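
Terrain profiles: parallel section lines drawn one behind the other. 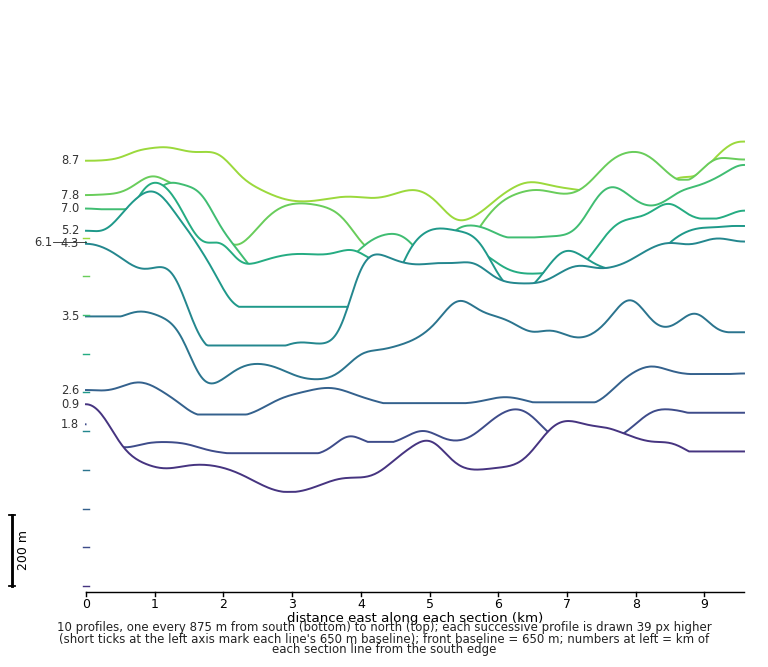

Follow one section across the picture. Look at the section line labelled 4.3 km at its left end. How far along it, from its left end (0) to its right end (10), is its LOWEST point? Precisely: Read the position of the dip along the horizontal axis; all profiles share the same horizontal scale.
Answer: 3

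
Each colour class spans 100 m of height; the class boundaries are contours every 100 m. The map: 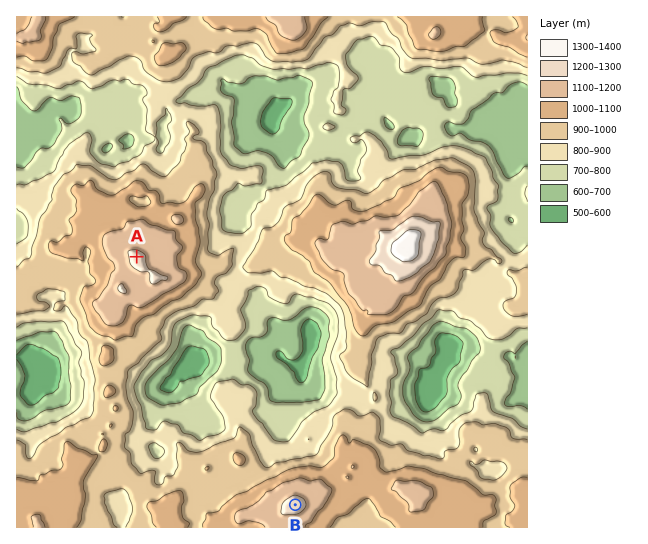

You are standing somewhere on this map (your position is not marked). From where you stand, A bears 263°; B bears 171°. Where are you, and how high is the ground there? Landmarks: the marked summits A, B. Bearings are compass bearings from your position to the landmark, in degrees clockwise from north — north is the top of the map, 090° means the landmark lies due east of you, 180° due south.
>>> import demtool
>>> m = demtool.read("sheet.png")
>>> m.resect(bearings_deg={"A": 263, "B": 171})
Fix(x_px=254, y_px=242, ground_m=890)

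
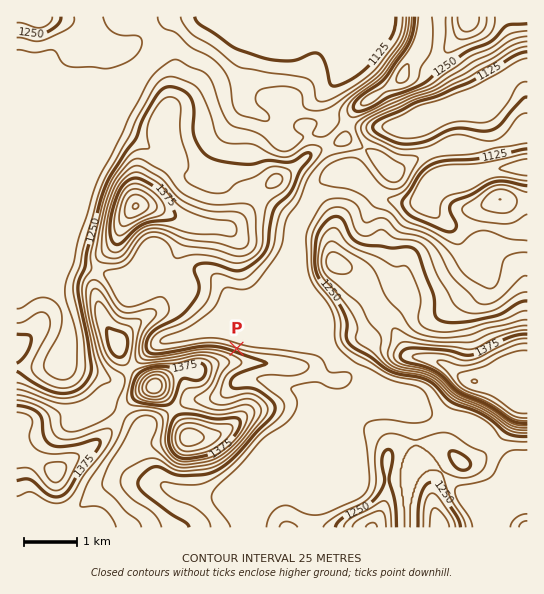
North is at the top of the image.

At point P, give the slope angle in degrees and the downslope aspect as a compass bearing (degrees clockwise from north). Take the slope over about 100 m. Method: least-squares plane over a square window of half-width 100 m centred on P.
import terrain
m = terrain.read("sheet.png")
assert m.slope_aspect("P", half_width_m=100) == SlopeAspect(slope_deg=17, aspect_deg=18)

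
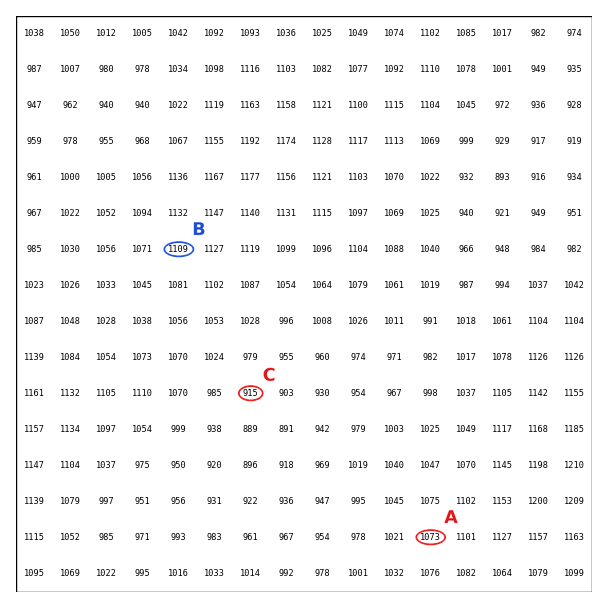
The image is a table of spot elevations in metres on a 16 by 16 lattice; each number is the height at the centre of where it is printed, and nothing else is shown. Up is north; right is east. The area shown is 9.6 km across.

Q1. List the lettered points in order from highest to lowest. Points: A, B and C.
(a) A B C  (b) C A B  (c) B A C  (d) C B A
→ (c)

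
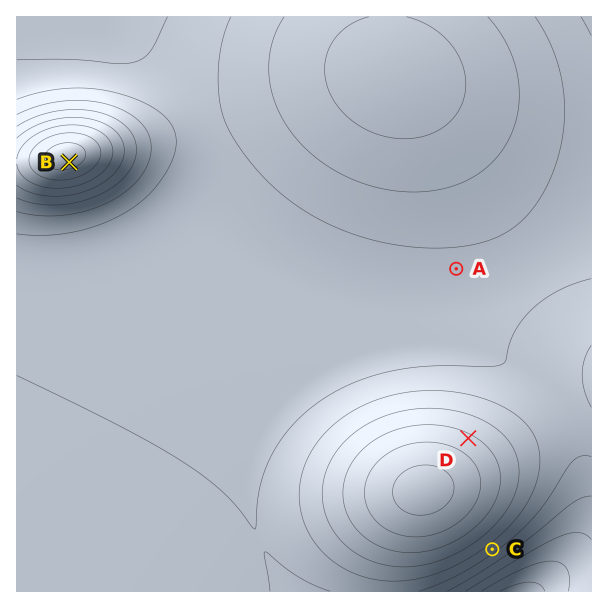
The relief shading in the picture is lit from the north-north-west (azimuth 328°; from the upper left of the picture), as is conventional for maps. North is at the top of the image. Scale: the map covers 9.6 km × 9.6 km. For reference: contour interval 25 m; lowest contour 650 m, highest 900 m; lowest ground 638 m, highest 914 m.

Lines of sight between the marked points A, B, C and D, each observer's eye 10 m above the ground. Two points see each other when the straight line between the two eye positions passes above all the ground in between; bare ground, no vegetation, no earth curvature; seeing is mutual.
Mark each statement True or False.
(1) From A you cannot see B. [False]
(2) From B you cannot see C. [True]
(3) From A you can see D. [True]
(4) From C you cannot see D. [True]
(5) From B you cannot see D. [False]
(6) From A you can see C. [False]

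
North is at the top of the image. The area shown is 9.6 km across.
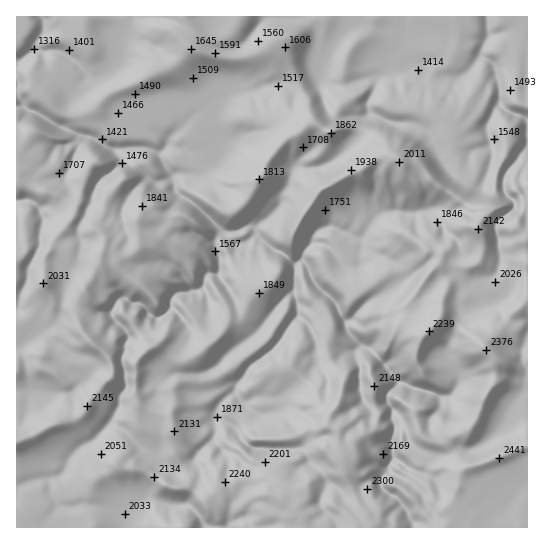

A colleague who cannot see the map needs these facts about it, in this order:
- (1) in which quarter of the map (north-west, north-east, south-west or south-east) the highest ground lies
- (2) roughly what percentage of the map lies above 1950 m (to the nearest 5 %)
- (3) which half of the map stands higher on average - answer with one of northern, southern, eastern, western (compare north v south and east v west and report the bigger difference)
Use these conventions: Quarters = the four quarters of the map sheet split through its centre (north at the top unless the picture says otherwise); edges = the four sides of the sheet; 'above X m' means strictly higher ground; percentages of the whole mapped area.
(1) The highest point lies in the south-east quarter of the map.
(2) Roughly 40 % of the ground is higher than 1950 m.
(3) Taken as a whole, the southern half is higher than the northern.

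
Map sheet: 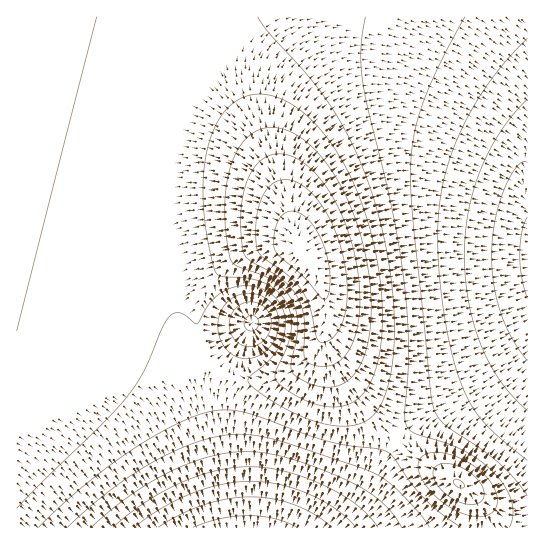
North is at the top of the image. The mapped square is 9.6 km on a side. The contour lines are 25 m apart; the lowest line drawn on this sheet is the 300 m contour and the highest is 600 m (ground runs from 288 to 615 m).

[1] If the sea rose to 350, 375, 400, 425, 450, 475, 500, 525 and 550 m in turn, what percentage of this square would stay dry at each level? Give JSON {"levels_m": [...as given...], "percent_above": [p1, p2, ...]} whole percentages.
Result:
{"levels_m": [350, 375, 400, 425, 450, 475, 500, 525, 550], "percent_above": [95, 90, 83, 74, 63, 50, 19, 9, 6]}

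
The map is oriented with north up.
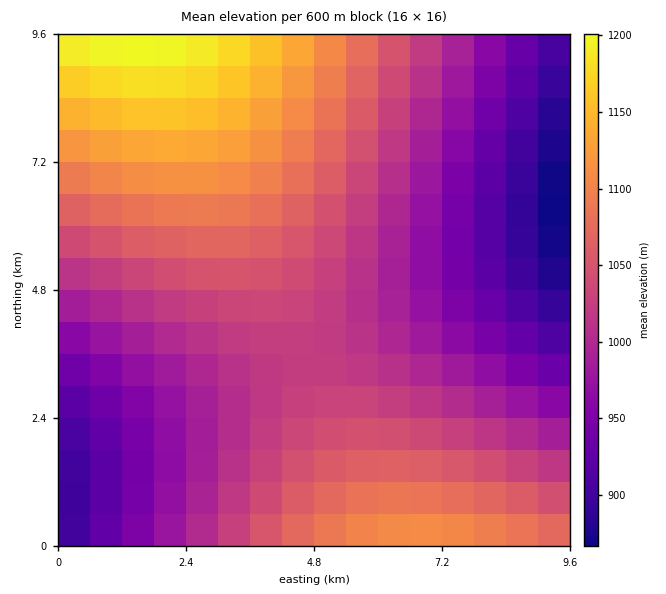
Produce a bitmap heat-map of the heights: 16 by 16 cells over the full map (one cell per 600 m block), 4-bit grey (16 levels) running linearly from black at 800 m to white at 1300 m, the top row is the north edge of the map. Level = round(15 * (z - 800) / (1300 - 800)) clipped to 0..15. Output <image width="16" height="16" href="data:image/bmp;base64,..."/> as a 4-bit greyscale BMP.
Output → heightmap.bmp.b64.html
<image width="16" height="16" href="data:image/bmp;base64,Qk32AAAAAAAAAHYAAAAoAAAAEAAAABAAAAABAAQAAAAAAIAAAAATCwAAEwsAABAAAAAAAAAAAAAAABEREQAiIiIAMzMzAERERABVVVUAZmZmAHd3dwCIiIgAmZmZAKqqqgC7u7sAzMzMAN3d3QDu7u4A////ADRVZ4iZmZmYNEVneIiZiIc0RWZ3iIiHdjRFZnd3d3ZmRFVmd3d2ZlVFVmZ3d2ZVVFVmZ3d2ZVRDZmd3d3ZlVDNnd3h3dmVEMneIiIh2ZUQyiJmZiHdlRDKZmZmYh2VUMqqqqpmHdlQyq7u6qZh2VDO7u7uqmHZVQ8zMy7qYd2VD"/>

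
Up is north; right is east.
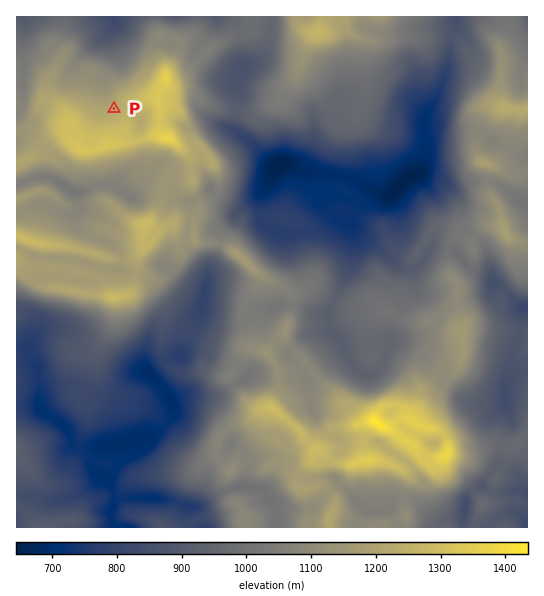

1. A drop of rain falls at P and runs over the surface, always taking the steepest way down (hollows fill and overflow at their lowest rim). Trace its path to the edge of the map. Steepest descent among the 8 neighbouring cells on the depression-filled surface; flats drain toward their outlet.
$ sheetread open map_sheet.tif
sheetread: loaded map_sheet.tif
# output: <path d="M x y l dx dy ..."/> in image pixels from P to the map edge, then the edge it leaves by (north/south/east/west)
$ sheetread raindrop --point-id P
<path d="M114 109l-5-6 0-2-2-2 0-14-1-2 0-9 8-8 0-49"/>
exit: north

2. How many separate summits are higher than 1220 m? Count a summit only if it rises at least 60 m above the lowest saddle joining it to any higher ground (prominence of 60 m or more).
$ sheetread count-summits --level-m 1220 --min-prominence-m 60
8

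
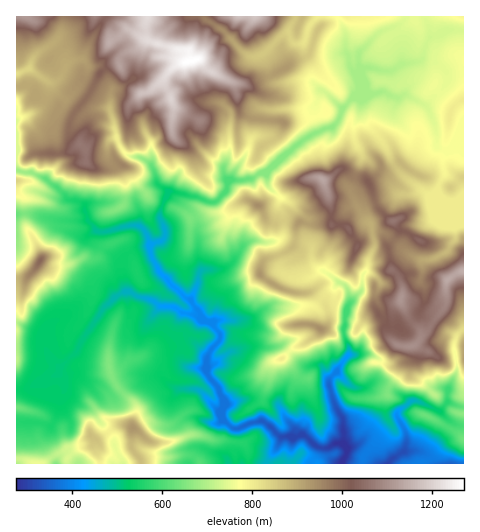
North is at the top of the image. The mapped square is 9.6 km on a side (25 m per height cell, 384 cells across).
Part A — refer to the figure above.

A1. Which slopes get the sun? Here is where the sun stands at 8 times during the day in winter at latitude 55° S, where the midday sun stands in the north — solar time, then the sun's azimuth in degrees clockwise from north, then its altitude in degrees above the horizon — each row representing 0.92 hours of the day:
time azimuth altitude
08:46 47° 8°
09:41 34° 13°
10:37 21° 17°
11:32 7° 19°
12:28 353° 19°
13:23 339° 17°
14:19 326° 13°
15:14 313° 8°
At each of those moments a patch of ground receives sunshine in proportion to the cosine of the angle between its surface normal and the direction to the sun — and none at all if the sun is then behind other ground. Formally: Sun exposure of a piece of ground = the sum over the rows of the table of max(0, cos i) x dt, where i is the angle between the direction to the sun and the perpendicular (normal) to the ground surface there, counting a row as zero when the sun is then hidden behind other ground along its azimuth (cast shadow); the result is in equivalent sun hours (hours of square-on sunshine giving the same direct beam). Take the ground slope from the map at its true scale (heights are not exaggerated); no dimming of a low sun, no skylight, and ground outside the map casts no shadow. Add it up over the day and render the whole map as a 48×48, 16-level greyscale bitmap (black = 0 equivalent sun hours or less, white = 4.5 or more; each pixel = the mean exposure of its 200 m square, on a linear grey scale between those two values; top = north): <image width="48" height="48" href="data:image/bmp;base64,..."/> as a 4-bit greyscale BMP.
<image width="48" height="48" href="data:image/bmp;base64,Qk32BAAAAAAAAHYAAAAoAAAAMAAAADAAAAABAAQAAAAAAIAEAAATCwAAEwsAABAAAAAAAAAAAAAAABEREQAiIiIAMzMzAERERABVVVUAZmZmAHd3dwCIiIgAmZmZAKqqqgC7u7sAzMzMAN3d3QDu7u4A////AHvIJSEjMyd0MyaHRERJiDRzFmQhWHZBAN3MpjI0VFUQEjQyJEVGu5lmZHUyATMiAIibzqRXNDJ7pRAlaZVWZ6MAEyQzEBABM4iIiam6Iknszs3/6aySAAEhIjIyEAAASFVVmHzGm8yJmLpGUAAAMAIyIRABEAAVQhN5h67P//q6qmR2ekEDIBFFIAAAACMyJdyoZ4fKh62oiZlyRpYzEiNTAAAAAAAAEIdmZmqGR9yXebklISIxEyJCBnZTEAABAkVWZndkWXd3YyOCMjIhAiIxMxASAAAAASRVZmZUZ2ZmZ5pkd3UhATQQEBAAAAAAATRWVmZmdkRWZTNJh5lhAAAAAlMSIAAAIWZVVXZneHZmVEMjV3m8kgAAABRBAAAnc2VFVVZniImHZmMWU1Z1ZSAAAAAyJUWpU0REVUVndniHZlUzdURUEBIAIQAlq6Y1RFM0RVR3ZmeHd3u1Z2VSIhFmRFJXdVhSEgIzRFRYdmWJirczVENJ7//qQ3I2Q3hiEzMSNFVHmHZpgzMxEhASI1d3QYZmM1d1IyEQE0VTeqlBFmMzQyAAAABHUFuWdWeFU0IQAjRVJDEklBVUNDAAJ5dGcAV8qamGUVIQEjRVUzV5QjRWUkEZyomWIBODSXdWMMcRMiNEVVeEFFNmiGZ4VEVjISI0WYm91sxTVkI0ZmhyRDIRF5pzRDMSRBFJqqet7pvsl6qHVWdFZCIQEorKY1QxNzFFhjAEqmbf7ZqHU0VHZUMyETmYp1RBI3M3YxJVfVe7uFRmd2USRUNFIQAAJTIRAplWQp//y4yWQyEAASEjJENUIgIjNSM0SJZSFomneHUREQAAAAARElQ0QSBGZ4RGiWMo2EVmZgAAEAAAERABNVWLghNWh2UyVlRbzshmZiVSAAAAAAAhIRABq57YQRMjVkRXirhmRSEAAAAAAAExAAAUOf21EAA2hUN3RWQ1VGIAAAAAAAAAAAFmIhOXy4VoMliFZyNXliAAAQA1QTMQAAIzEBAVvf//hc6mc4unekEAAmaIa3IAAAJhETMhSa3t7qlqeamXiHiIhTVWgwABABQCAiYwA4mb26fKiod3ZleZiIhUYgIDFGETE0V0EDm6uWiWmHZmVll3Z6iVIzICRiAjIyAjEQFZqYqJqHd2Vpt3d4p0JCASUxNEEhESRlMQWJmZl3d1VTN3eFeHNBACU1qlEUeaynZkWImHd3hmZUJHeJRDRyACOJZBADIQAkVoRZmYiIdXhSZndodDSGMTdTEAAiBGh2Z0JGaIVlVXiGaId2hDI76TZQAAAkeJiGYzdmYzVWdmd6p0V2dyETaoIAACnvqEETNGh2aIh2d2ZhRFZnZlNSE2YhBZq7yYdDJXdlVUV4d2ZkN2VUVBZRFEV3d6dkNFaHRmdlVFVEZmZjIlVURjFlIUeZuokwATaJZVRDZlZWVndyACRVJoYzWL3/3IMAABVEZERENmVVVndwACNFQplXZoeczGABAAJEZTQ0M1ZVVVZhNSEiQmq2VFiaphARIkNFSpU0RDNWZUMg=="/>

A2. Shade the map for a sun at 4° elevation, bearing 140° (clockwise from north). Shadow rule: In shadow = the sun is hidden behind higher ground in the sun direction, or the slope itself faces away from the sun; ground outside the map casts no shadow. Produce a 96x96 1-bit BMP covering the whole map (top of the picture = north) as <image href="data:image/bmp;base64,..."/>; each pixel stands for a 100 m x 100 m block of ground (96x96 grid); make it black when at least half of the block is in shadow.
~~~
<image width="96" height="96" href="data:image/bmp;base64,Qk2+BAAAAAAAAD4AAAAoAAAAYAAAAGAAAAABAAEAAAAAAIAEAAATCwAAEwsAAAIAAAAAAAAA////AAAAAAA8QIHAAgADAAPA+AD/YAGAAwADsIPA/wD/8AEARwAD+fvgfwD//wMABAAD///gPAD//weAAAAD/5/wGBj//gcH4B/D/g/wCA///28P///z/AeAAAf//3+f////+wfAEAf///+f////AweAEA7////////8AwcAEBz///////8AAwYAMPj/////+H+AAAQAf////////P/gAAQAP////////P/wQAwAPxz//////v/wQA/8Ph7//////z+AYB//AD7/////+HzAYB//AA7/////wHggAD//AA7////8DPfgAD+eMAb////4D//wBz8EAAP///AAH//4B3/BgAN///AAAf/8Ah/z4AN///EAAf//gA//8AP///PgAf//wAf+AAf///PwAP//4Af8AAf///P4AP//+AP/OId///P4AH///gP//Ac///H8AD///wM//gc///g4A///AAe//gc///gcP///wOf//4A///gOP////+f//4Af//wP/////+f/58Af//wH/////+f/B+Af//6H9////8f/A+ACfH//z////8f/w8AAAD/8H////g//w+CAAB/AX///wA//5/DAAAOA///+Px//5/DAAAAAr//4/5//7/DAAAACR//j////z/DgAAAAZ//3////z/zwAAAAD//z8f//H//wAAADD//5gP7/v//4GAAAD//4AP//P//8HAAGB//+Af9/P///z8AP9z//wf//f///78AP+D//4/++f/////gP+f//8///f/////4f+f//9/9/////+//Z+f//905/v///4f/z+f/w8CB+P///gc+D+//wcff+P/7+AQAD+//4f/9/3/z8AcAD///A/+9///jwAfgDn/hh/8df//CAM/4B//4x/4Af/+AAM/4B///5/8A//8A8AJAB/////wA//4AwAAAD/7///4B//xAAAAAD/z//gYBn+BgGAAACfD//8ADn8Dz5AAAAcD///+Dz4D/xgAACOD////D+A7/AwAAGGD////z8B/+AfAPmAD/v///8z//APhvmAH/v///93/zwDB+GAD7/////3Hz/8B4GAB5/////uHD/+B4GAAZ/////iGD//RoPgAZ////3CHD//YcPgAZ/////iDD//scPgAZ/////wHD//w8fgAZ/////4HD//w8fgAY/////8HD//48fg4I/////+Pj/+t8fg8J////4+Pj/+B8fg8Z////4/vj//B+PA8B////8/fz//h/HgAYwD/v/+P///z/hgAAAD/H/8P///z/4QAAHg8HwDn///7/8AAADA4B4Bz7//7/+AAPAAQAQg5z/////AAfiAAA/4Zj/////gA//gAA//4D///3/wCf/wAAwf4A9//3/+Df/4AAAH4Ae/////xD/4ABgAYAP/+///xAf9gBwAYAD/+fA/5gHvgA4ALgA//HH/9wDjwAcALwA//g//+EAhwAOADwAf/5///GAFwAHAAwAf//n/+GAM4AAAAAAH//n/8DAG8AAAAAAH//j/4AAGfAAAAA="/>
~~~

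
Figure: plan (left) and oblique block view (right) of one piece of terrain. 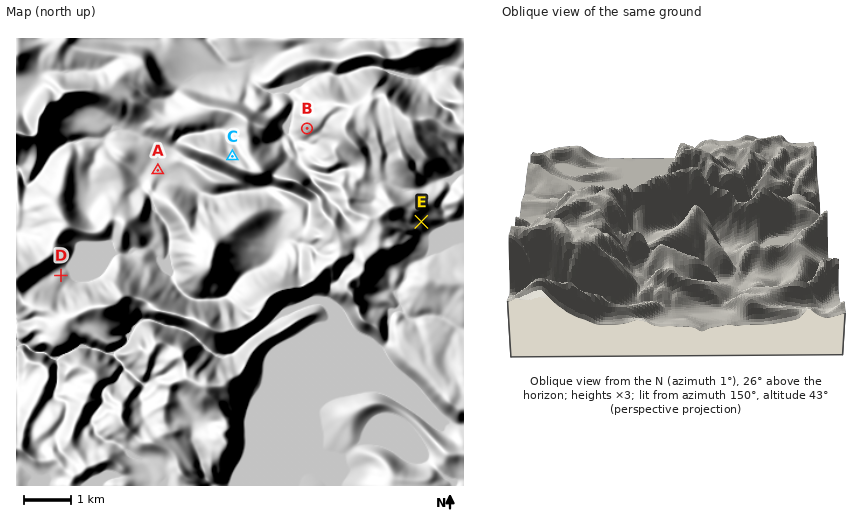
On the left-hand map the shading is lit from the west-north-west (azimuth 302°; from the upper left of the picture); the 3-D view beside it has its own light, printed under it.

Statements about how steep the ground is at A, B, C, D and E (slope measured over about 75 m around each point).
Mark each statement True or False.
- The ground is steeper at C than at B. False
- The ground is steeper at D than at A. True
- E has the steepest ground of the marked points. False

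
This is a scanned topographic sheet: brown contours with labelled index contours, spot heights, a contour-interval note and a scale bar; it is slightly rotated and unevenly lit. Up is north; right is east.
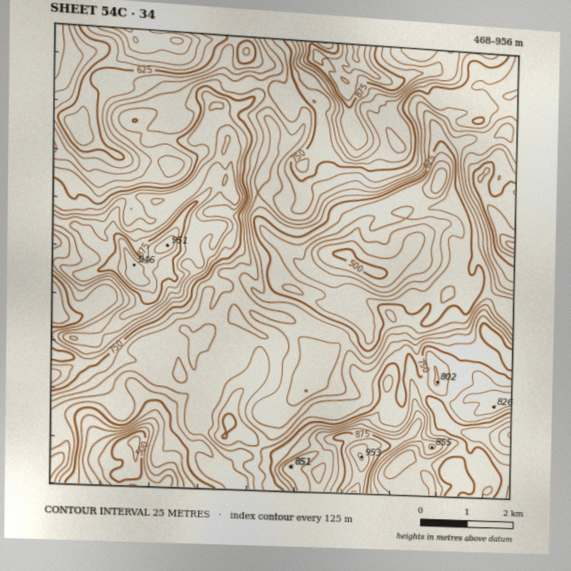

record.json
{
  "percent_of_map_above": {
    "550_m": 95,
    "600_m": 87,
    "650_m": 74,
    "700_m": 54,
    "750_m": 34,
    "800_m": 17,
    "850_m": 7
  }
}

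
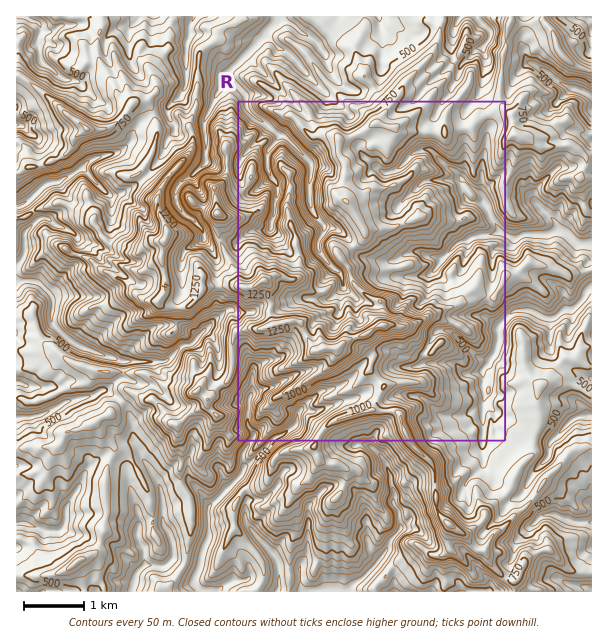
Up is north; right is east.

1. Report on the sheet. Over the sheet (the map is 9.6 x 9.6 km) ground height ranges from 280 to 1420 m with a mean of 640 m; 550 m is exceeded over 53.4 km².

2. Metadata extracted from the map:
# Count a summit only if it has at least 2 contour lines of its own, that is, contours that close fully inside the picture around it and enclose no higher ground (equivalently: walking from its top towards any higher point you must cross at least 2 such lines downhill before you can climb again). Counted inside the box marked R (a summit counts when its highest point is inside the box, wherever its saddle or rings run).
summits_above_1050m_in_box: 3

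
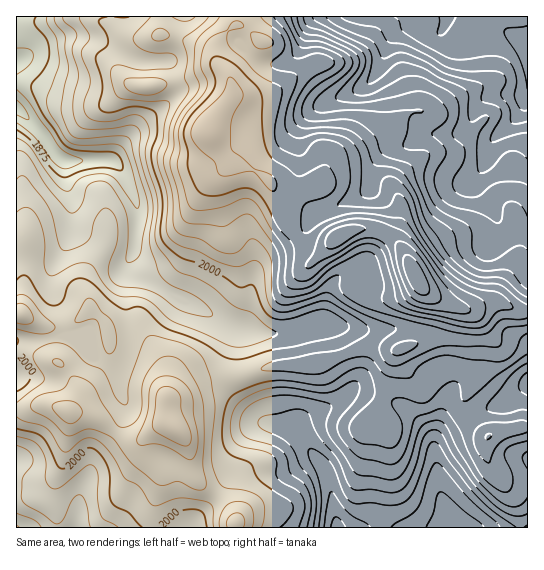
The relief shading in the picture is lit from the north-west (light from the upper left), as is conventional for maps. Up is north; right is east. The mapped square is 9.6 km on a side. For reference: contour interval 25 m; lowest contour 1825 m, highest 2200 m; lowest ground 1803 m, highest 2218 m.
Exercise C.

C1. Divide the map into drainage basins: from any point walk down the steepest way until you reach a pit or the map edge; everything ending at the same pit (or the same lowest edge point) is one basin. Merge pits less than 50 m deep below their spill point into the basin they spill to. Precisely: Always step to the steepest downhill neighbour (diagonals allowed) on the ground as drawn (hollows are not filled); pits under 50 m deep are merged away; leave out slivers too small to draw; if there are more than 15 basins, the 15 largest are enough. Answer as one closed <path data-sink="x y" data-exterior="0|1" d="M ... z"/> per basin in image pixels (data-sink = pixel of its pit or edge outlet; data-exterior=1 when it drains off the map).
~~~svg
<path data-sink="17 107" data-exterior="1" d="M237 16l-221 1 1 392 8 0 12-4 16 0 14 7 20 0 30 21 14 7 8 0 19-13 11-4-4-12 0-10 2-2 12-4 23-14 15-4 24-1 36-11 38-1 51-17 13 0 16 4 24-8 12-9 5-19 0-12-3-5-10-9-22-42-10-10-16-8-21 0-19 10-14 14-6 2-5-3-7-6-14-19-20-46-16-12-22-4-12-16-8-15 0-5 6-14 15-20 0-10-4-10-12-16 0-12 8-13 13-11z"/><path data-sink="527 42" data-exterior="1" d="M527 16l-289 0-1 7-13 11-8 13 0 12 15 22 1 14-15 20-6 14 0 5 20 31 22 4 16 12 20 46 14 19 7 6 5 3 6-2 14-14 15-8 13-3 12 1 16 8 10 10 16 34 17 16 31 12 8 0 10-5 14-3 17 8 13 3z"/><path data-sink="450 527" data-exterior="1" d="M435 297l-2 2 3 4 0 12-4 16-7 9-6 3-24 8-16-4-13 0-51 17-38 1-36 11-31 3-45 22 2 17 2 5 11 10 8 13 8 33 32 27 7 12 0 10 293-1 0-214-14-4-17-8-14 3-10 5-8 0z"/><path data-sink="17 527" data-exterior="1" d="M53 405l-16 0-21 5 1 118 218-1 0-9-7-12-32-27-8-33-8-13-9-8-8-1-21 15-11 1-18-9-22-18-24-1z"/>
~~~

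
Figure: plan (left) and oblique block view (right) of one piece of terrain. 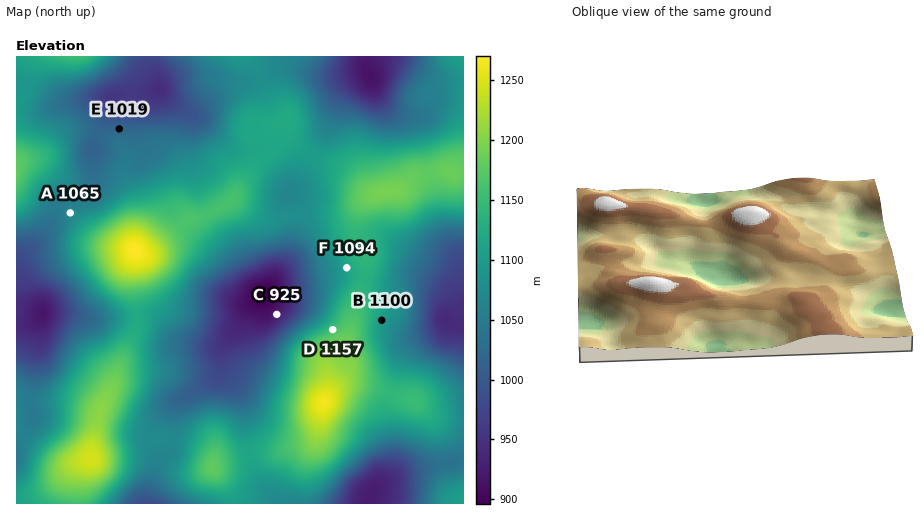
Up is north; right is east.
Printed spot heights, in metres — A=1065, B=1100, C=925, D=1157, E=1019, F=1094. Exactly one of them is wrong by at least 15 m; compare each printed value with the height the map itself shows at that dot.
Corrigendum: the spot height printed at F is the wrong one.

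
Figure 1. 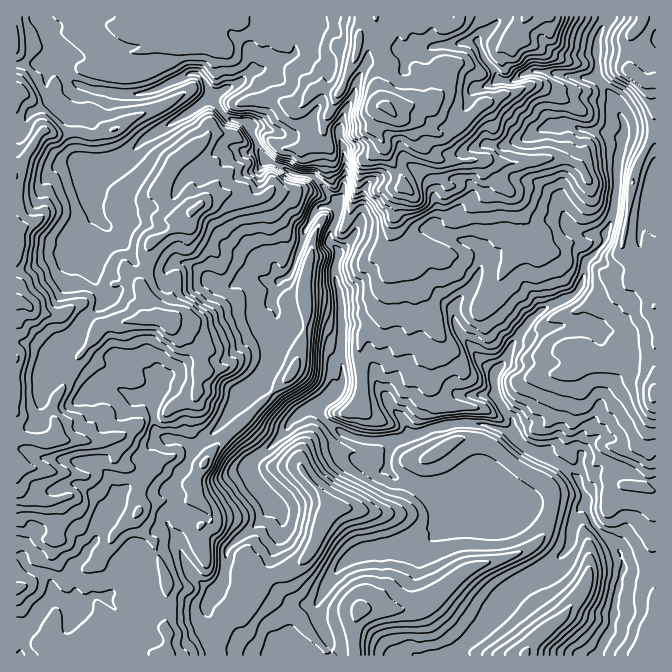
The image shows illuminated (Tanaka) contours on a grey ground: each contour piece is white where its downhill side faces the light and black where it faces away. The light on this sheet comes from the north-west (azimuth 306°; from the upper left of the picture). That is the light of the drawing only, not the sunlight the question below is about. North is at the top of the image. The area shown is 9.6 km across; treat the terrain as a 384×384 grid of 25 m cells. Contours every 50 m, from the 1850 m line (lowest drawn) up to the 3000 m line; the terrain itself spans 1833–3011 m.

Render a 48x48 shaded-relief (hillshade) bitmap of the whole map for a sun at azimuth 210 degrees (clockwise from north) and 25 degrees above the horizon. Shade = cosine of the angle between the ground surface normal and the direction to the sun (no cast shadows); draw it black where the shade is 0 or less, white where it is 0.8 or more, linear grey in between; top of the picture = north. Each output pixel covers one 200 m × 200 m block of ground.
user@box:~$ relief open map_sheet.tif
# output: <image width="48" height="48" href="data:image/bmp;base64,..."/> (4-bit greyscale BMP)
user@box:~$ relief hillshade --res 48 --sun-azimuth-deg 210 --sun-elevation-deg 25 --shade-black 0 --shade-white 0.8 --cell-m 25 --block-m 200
<image width="48" height="48" href="data:image/bmp;base64,Qk32BAAAAAAAAHYAAAAoAAAAMAAAADAAAAABAAQAAAAAAIAEAAATCwAAEwsAABAAAAAAAAAAAAAAABEREQAiIiIAMzMzAERERABVVVUAZmZmAHd3dwCIiIgAmZmZAKqqqgC7u7sAzMzMAN3d3QDu7u4A////AKl2Z4mHdkJXeIiZiKdYq8yphURHmqqHeKh3d4d3hjJoiImZiah6zduodlVYmZiIiaiHd3d4hjR4mImYabmszcqYh3ZViYd4iZl3iHiIhkZ4mZmHeJiJmZmYiIdlV3Z4mYiJmYiJl2eImYiYhmZVVWeIiIh2VnVomVaampiJl0eomHiph1QzNEV4mqmHZmRXmWi6qZiJlEuml2aJh1MiNEVWiaqod2M3qqvKmImZhIxVZURoh3dlVWVDNHiZh2Ipusu5iYmqdrpXdDRXmJq6mHdlREV4d2Fru7upiZmpaLmHZTV4mazLqYiHd3dmZkbMu8y6mIiYaalzMzeamaqXZmeIiIiHZlvLusuYdomGaJkwAVnMpkIAEleIiIiIdXuqqpiIaImXeIcQA5zugQAAJYmIiIiYU4upmYmGZ4uoiYdSR7zaIAAkerqYiIlzBLuYq2d3ibuHd4dlepiEADVnmpmZiYQRa7u83Xmqu7mHVXdXmpUxE0Z4hlZ4hzBry8zMy4iId3d3aqp3moYhE4zcqIZVQzjt3MurvHZjNFVWncuXiHdjOf/ZfNuqqo3czMvMzlVUNVVFmruGZ4iZiqpjnt3cpY/cu7q83kVmZmZ3h5lmd4q7qGlX3bl3VM7Mu6q8zEZ3iImYiZl3qYrJd6p7y6maZqqrqpq7qVaHmYiIm8qIh3iGJbubuqmnJ5iZmZmpmDaIiYmqvdllNWh0FburqqqTXMiIiIiJmViJiavM7rhTI2h0JaurqqlUzKmId2eJqoqqmJq964YxJXeFRJu6qqg665qHeIiaq6l2d1aJlUEBRneXQ5u6qpZrupmpd5qru2MiVFd3MgACVmeYMpu7qpeamZmqmHqruiASNHmWMyA2Zmd3Ib27qpmqiZm8ynqqqTEkVomFZTWJd3iXI87KqZqpmZm7qZmqmEI2aIdohoqoiImlNKuqmZmHiZmqlpiadzRXeHZ5mrqHiaqUM8iamHZmipmYZYiKdyZ4h2eHirl4mrt2N9mbuGaJu6qWVYmJd0V3domYiaiavMp5OIzO2qu7u7uGabqoh0JEV4mamHeZu7qHR5//7rrLvMuHi9qYl0MjV4iZl2VXd2dTSd/+63rKvMhnrNh5pjQ0V3d4iHVVQgABnv/9tWu73JeKzcRJpTVVeId3eIdlMAKv/v/+ls27unirzHFJhjd4q7qHZnh1Qp/+2t7tnNupdURWZjFJemiZvMuoZFZ2Q92pp77rvbqYdmQyIyJZjIZUiJmJlzNRB9vLmd7r26mZqod1ZnZprJQDZlRomYUBr/3Lq+vMqIh3mYmZvKVq3XM2VUREV4c6zLqJutqnRXdmVnibyVR9/iJWaJmYhmWch3d4mKt0NFZlVFRWQyTP/QNmq7q7qHrtuIeHaIx2Vmd3dXdWZmjvt1Z4qZmZq87sqZmHepuIZ2ZEOdu8uWm6ZWZ5maqpqry5eaqImpqXd3ZTW7q6hUiph0WKmZmZmZmHipmImKmYiaqomomZdGmYh0aZmZmJmJmIqZiImKiYiavKqXmqdWhnmQ=="/>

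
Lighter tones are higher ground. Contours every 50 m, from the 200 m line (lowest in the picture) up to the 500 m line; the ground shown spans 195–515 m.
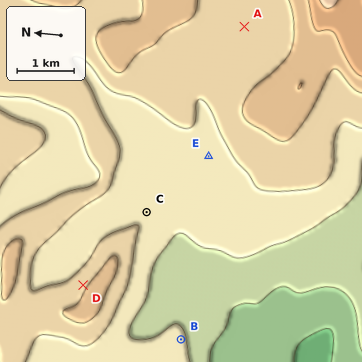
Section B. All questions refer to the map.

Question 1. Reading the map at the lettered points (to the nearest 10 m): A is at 370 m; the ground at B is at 300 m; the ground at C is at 340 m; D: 390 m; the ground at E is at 320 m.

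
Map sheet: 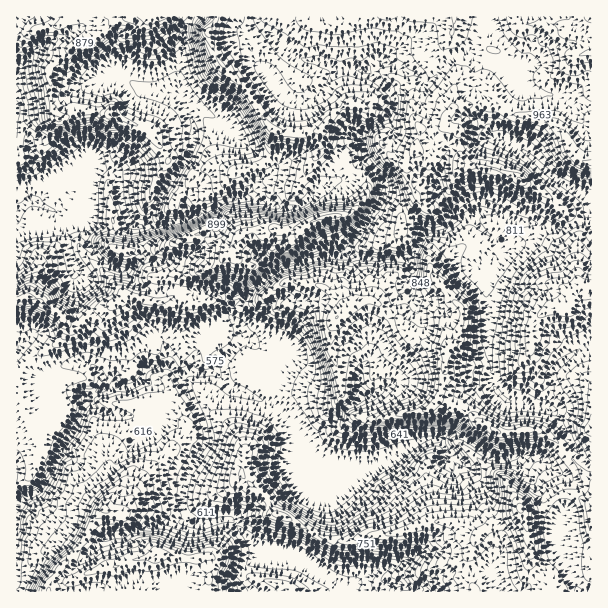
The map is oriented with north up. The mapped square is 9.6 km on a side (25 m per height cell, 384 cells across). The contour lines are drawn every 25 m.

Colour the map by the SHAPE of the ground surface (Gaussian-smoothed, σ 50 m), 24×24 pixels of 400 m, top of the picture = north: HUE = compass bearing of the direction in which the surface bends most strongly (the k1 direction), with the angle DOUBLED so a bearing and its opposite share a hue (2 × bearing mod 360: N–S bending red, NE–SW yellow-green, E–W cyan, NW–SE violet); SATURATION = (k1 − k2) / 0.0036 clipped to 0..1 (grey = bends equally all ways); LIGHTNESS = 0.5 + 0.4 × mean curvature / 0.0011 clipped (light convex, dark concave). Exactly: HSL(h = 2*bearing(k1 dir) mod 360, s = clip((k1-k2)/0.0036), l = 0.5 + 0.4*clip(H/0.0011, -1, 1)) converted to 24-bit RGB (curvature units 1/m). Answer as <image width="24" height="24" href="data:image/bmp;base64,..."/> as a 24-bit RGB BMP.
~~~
<image width="24" height="24" href="data:image/bmp;base64,Qk32BgAAAAAAADYAAAAoAAAAGAAAABgAAAABABgAAAAAAMAGAAATCwAAEwsAAAAAAAAAAAAAGFh37be3lUnFk1uqbZdWi4Jaanhhe4lowdRdKyp8ZcG+u3SOkFqLfWVURnRIOKSwzR9DQr5+fahqlWl6fVqEdKNima2Bi1GQcTmsHqZV7FpQP7GftpTRvKbWp7/imZDf79znLUF8b2ZNa1VDVCAgwp9cZmo9QVYjFUMRuqBIqIR2ZYZiVkpxw9yWSER1jY90SSyudot+vi1Fw1soQX8UM40SXlEmMjgawoYrZxpKlEQ2XObizfT+l4vo49b12M/ywqzkZKDBg62xs4S3YkF/veeaSUVqtVtzE5hlsm6dR3WC88/ivqfTcXezTFqJs1adoGdKLW9uyvzhT9jVRSIiN1M5fYVWjHJjkId3kqeuf3qicU+g3pjTk4HijFiaYMWz9t1jDFhQrLCEO4NFwoaDrXyST1V+WG6TvYm/qtrVgMmOYTZdf3t9bHxvP29Vcp+fqHp9daNnc0ttXSZn0fzPURpApmhnj65IsLR1AX2Pw4RvhZJ2QpZPsXmZq32SKWRkjW6Q3tCucWlFW1x0gHR3fG5cb3ZMLlwtPKBW1FqblyQcdqMAOzgAXE4nop5Hu2Mzeop71HaEC29osqyPkHWKT29NpnxvSz2rTY5vwdS2w3a/Z1V7ektrvGaUsHBTXW8pGykKMC0Djy4AkPPr0ND7tdH4Rqzkzlm3fJR/k4CDEILH2WdTuGSgjXqNc5x9jiuXc7GBhoJXfkxPe1x8kWKvAPImj6/v5c/84c79zMf7rez2gdqVRjombFEkYCk+lLZVmJZ5h4Z7uDVnFLwsgpgat0CgaLqUYWrCmlqJjXFaeIqOcXiORjlt9vHVFENiQGwyQUo1051tW5VRaT1XjkNPhadqS2GWfLWfsXyPg4ZZeoNUlU1iiLN4JJp9q1UpeJ05OIRam4iIfnmDa3Z5TB1O1euwRVaJknCNVVdtwdGEeqZZOTR5s3+5ycWaPHp3Z5hnSHNNwUBjZK9rnqFhX4xgZomEmmJgZIdupYGOR4J3gnJgVTNFUsN1usN7X2d3dV6BiL24bcPD2bKmHyhQcmKD0sGifVt+UXJMcmgssfnablPx153VqHyCdS5JVLJKwKFPK4A0pzaWtFk5ZIa4WMSz1KuyX1yIb7qqclaYrqhS4NyiISFgXXWYx5aSq4G3XmKo08/8csVdFBQmqTlR1Lv040rvrE5uqIYnihMnBmEAYVf/eXDcdcXAcLGiqIS6m2J6XzCCm9OBedOJZDdxUHKFtKBuqXi0qX/AmmkrpVVPWzRrT9IJMSsCrNgpsyiY0J3nz53q1fbtAEgXFjMAcZ0HoF0wpncdqYgOHAZD5fXPYjlQaYBuTnl6c6iBlWF+erVjQ6xjulh0NmXOe4D+q8j3i3/04879W7fte5HT1E2EplPY+NP3KH1RGlkMLCXs06PcDbOd2rlCqnSog2ueaIJhU3xfXJh4tXpmkW9rgXxjcnpcf4snfiAYMUEBTIIAKlcANiTxtbLfo8rwXhz49sz/48z/AEY9v4GKyCNgW9tCIWMikGo5kWZOdF5LjKNDMp5UcYtcf450dIKDZ8phSCV18L6RdBn2iG7DWJ0IISwHaTcYt9ItEzQJTk4e/8zUBBEv1OqerRuCo7FcXFhGfVZIcNyzgNfMays2Vr9QSXZFcH90lpVRWDdcsntQAMdwznSnhJC9t6PaSpygmWpduIlmZY9w11EaUwx2utd4L2qd78XbnrHn0/P4zye0RRAi2nx40z2IyphgKz8iRDMlfGtIbb10v9CIH3J9fZpmQSIuykggNW8yytFsQqJxPQxjoOTQxYeJfVmefdA9OlIsVjAiUCk2esO2fMe0uDyr9tXbj27gm6nnhuHwmMnSnXGQPj6We1pZSBtG0vnebnjP3qbhsz2SFbZAC1xqys+UoGOry8F8aTNfZ1aug6nKmdm9f05/LzJateB0TK2sR8aUmz9UeG1cgWVgeklfVCYujfCpopZMfm9fPWxLz33IsbHcJROHns5yjXCdun+ZgXa2caelenldeWZOg25dLDZs69mtS2w8XG9VeWRfgnxaW2h7ey+Cze7bcNSndFduh6WgfnalWYE+eWkwwS6RkWRCS45JqImEbZR4fnB4cGmGqGuSYYlbGn46xKo246LSL5JZd2c6pLNqNGVjWydvuO6mglN7daKYf0lKg2tRj3dvbpeGTn9fgJqPmG12X4pSkIJzhGNxf3NkUYlVunq9p3zYO1LbTJ5ky4e/dGTU27XgUprZAKnu55lxaI+BjU6CfYWaeH6fmnqpf3WYeoifbpSaaYaRqp6KX2qBom6pY2Khf62pmWyY"/>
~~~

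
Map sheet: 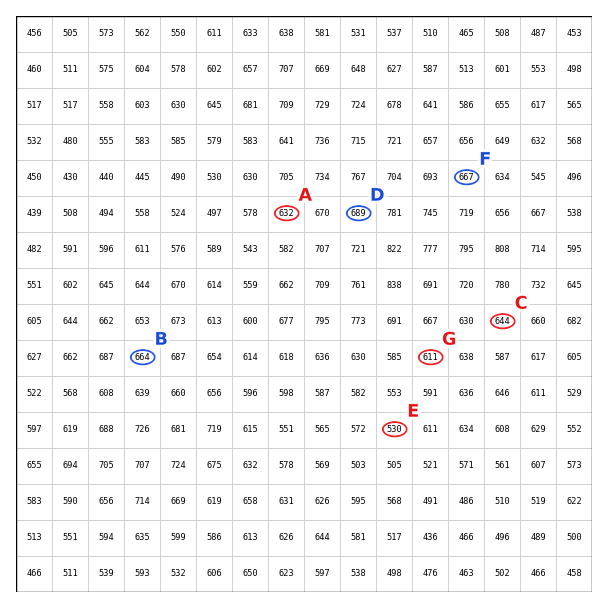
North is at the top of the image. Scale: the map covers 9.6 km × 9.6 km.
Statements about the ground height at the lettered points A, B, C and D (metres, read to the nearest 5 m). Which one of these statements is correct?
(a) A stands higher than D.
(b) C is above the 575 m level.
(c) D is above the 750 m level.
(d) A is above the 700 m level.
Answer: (b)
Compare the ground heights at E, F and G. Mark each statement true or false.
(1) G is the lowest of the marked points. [false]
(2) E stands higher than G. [false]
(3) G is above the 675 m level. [false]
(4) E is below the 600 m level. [true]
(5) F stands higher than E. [true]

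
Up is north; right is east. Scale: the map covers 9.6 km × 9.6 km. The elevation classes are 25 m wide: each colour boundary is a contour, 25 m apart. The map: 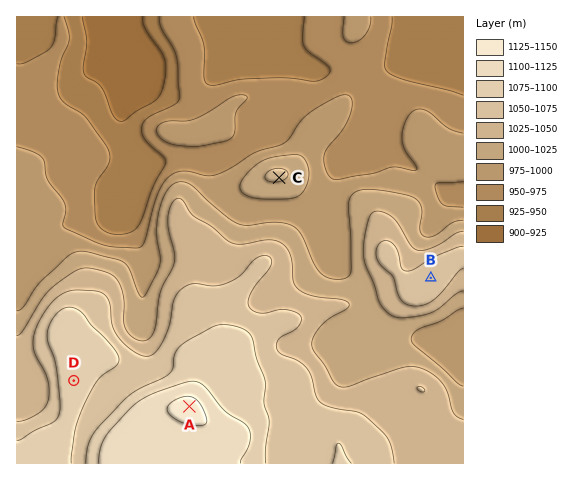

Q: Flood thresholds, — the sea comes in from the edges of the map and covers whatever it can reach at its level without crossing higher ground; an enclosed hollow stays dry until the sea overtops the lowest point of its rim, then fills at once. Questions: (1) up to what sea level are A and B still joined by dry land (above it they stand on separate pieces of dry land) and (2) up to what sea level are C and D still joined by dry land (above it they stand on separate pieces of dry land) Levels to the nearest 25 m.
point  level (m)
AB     1025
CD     1000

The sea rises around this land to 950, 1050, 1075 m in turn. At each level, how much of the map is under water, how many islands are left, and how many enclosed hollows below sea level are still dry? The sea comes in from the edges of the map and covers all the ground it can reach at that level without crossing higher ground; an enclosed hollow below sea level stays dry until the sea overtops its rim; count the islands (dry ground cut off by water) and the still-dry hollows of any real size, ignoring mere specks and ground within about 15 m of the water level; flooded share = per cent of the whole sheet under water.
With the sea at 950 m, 15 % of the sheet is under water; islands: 0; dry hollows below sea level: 0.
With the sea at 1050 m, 75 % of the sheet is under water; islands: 0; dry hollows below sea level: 0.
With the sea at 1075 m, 88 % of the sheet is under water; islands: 0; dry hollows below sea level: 0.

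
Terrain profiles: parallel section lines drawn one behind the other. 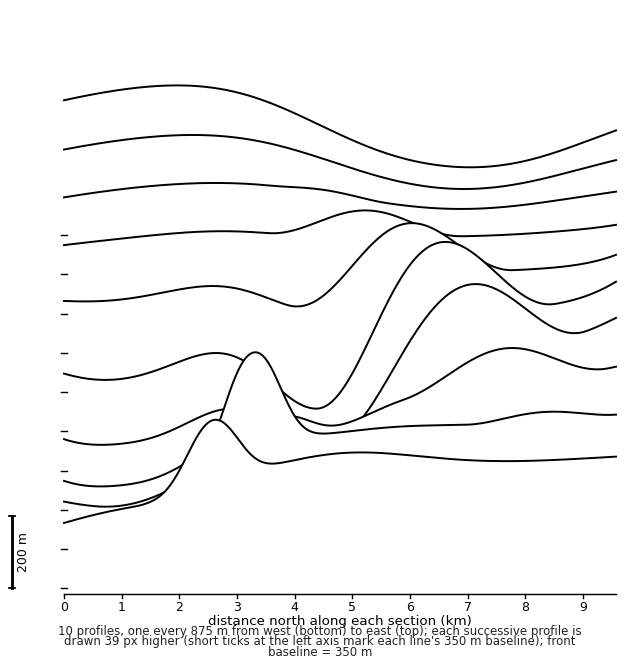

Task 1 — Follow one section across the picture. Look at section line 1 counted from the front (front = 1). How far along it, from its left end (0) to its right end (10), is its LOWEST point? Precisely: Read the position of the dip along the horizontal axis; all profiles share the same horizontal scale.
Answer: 0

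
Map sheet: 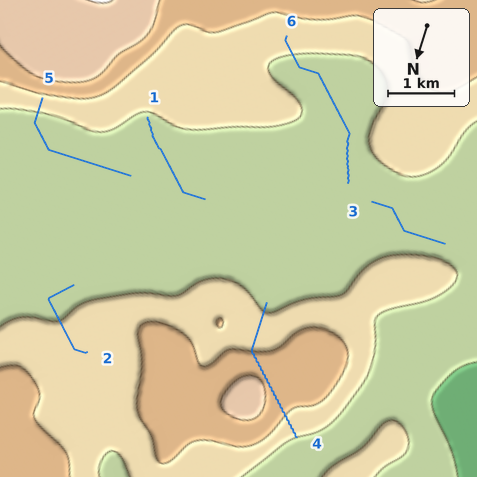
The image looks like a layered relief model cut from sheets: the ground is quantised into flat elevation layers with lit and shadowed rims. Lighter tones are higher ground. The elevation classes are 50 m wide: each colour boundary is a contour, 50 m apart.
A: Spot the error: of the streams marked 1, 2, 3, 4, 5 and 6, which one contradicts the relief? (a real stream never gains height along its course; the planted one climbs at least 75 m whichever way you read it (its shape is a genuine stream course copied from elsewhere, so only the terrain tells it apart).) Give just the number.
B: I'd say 4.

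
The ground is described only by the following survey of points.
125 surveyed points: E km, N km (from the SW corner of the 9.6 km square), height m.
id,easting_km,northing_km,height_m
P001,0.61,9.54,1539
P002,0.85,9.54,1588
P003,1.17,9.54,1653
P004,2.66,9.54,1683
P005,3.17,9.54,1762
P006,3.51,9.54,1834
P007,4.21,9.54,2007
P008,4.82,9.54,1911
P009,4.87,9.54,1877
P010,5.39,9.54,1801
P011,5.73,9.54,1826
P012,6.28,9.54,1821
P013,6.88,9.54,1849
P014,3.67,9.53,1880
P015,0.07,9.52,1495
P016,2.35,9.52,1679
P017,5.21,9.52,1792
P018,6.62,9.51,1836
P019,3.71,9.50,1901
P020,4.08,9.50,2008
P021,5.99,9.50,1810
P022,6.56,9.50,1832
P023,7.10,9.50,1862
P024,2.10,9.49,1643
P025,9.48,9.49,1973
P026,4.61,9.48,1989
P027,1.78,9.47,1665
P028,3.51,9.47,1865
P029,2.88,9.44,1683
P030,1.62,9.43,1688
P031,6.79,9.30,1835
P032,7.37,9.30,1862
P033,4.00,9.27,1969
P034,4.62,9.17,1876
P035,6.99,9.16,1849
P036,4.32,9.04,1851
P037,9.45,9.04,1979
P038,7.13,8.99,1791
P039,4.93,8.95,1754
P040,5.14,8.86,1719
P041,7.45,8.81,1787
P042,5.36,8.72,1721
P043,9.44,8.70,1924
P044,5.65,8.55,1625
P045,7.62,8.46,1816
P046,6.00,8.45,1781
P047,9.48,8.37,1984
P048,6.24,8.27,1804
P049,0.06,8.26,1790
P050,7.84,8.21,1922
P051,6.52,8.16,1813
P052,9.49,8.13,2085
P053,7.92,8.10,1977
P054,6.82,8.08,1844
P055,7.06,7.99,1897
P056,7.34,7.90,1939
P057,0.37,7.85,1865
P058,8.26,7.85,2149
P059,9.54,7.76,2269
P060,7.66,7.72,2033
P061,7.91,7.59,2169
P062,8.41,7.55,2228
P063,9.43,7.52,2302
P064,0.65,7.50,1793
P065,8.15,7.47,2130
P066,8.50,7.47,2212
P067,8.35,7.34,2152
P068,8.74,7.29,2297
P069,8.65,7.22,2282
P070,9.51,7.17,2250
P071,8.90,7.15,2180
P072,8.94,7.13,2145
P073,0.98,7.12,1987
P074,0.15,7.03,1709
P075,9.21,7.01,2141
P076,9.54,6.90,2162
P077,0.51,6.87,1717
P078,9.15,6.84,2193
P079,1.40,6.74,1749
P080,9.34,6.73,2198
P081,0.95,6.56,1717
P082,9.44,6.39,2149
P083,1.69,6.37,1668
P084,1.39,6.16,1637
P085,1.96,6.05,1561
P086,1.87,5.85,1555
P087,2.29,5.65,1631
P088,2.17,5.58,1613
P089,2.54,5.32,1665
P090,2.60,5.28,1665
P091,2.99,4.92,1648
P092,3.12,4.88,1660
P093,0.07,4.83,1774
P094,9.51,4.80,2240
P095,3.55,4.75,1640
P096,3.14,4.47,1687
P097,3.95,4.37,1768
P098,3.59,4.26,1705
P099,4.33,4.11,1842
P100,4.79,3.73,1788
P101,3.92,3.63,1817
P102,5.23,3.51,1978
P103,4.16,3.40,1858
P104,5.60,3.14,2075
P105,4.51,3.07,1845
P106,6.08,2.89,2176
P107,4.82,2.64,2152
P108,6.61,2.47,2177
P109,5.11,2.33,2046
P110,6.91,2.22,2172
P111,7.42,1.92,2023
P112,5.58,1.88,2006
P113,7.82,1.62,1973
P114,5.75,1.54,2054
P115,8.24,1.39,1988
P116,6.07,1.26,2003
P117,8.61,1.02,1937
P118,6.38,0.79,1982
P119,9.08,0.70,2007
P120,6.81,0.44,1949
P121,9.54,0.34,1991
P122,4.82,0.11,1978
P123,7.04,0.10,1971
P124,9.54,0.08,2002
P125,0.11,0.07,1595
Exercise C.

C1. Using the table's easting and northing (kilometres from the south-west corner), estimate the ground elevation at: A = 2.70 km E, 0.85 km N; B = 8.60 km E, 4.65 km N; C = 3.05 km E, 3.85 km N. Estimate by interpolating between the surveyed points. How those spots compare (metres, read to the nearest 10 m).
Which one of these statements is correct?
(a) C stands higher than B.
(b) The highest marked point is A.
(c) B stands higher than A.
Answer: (c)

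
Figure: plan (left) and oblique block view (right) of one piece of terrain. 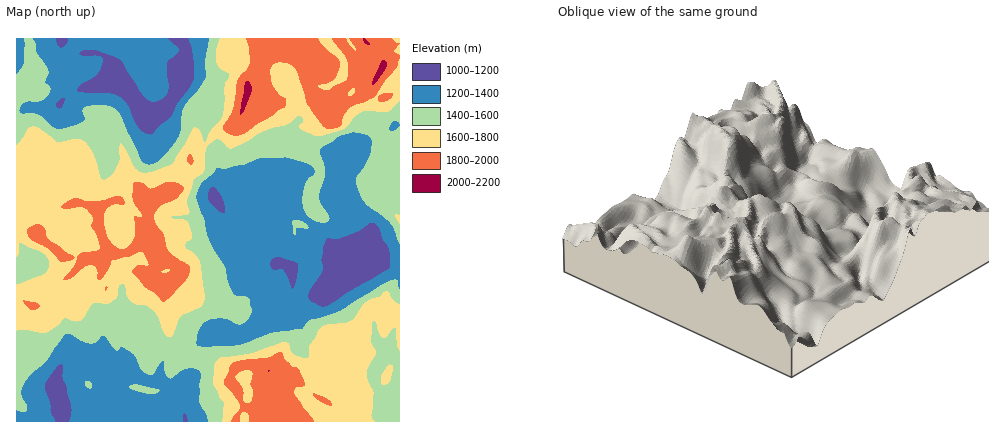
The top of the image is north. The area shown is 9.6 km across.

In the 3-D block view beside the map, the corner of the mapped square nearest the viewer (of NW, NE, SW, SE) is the SW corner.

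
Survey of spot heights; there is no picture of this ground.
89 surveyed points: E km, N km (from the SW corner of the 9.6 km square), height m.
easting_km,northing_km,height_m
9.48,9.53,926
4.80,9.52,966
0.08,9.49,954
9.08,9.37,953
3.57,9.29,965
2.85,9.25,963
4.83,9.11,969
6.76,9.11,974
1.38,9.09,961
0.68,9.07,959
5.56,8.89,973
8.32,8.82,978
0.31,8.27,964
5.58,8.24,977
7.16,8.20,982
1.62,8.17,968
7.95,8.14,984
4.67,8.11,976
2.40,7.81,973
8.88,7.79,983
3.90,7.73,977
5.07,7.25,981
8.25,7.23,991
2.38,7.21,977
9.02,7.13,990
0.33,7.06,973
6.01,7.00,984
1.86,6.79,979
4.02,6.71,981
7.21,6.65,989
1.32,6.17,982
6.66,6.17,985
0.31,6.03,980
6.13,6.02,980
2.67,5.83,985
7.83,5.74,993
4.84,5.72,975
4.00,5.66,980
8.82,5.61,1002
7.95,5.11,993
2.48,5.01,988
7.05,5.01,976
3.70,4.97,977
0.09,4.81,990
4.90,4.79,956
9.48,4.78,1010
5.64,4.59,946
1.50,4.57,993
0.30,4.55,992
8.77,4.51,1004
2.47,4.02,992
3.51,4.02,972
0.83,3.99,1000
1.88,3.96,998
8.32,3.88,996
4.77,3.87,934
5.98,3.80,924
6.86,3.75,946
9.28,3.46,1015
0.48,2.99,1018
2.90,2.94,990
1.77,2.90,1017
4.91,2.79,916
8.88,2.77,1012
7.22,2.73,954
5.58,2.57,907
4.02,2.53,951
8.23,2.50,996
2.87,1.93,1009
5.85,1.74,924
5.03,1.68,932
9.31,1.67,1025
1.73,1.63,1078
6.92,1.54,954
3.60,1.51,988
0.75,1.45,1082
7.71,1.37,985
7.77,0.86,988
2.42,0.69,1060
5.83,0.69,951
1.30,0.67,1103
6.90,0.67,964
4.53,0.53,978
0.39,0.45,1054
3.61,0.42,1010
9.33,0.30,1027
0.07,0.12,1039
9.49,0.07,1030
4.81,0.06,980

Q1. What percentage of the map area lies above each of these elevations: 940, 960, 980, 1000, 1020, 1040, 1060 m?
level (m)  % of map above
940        92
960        83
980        52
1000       21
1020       11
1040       6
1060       4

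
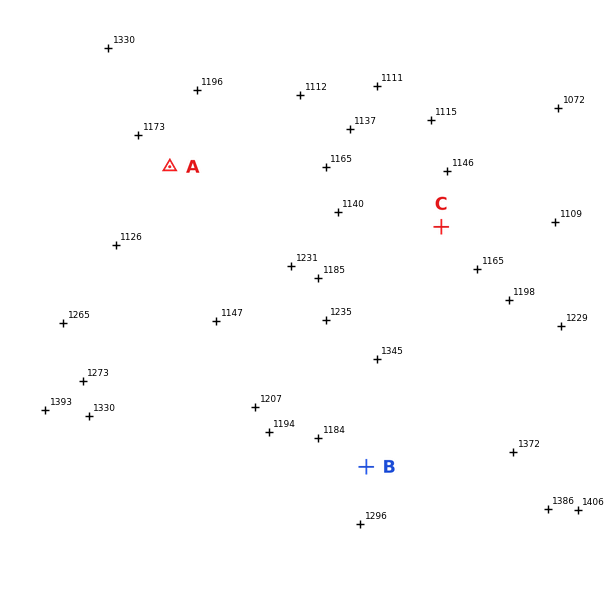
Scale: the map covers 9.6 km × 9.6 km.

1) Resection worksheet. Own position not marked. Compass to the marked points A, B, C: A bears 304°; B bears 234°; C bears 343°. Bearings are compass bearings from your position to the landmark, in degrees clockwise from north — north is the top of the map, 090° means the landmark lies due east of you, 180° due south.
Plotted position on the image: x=487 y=380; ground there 1290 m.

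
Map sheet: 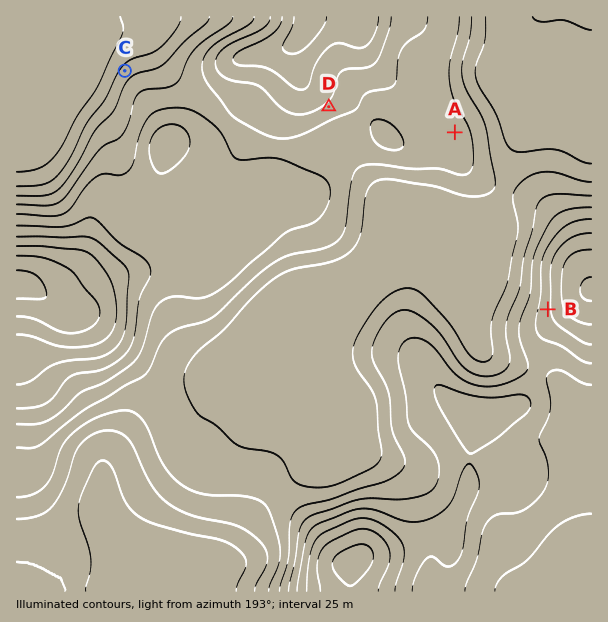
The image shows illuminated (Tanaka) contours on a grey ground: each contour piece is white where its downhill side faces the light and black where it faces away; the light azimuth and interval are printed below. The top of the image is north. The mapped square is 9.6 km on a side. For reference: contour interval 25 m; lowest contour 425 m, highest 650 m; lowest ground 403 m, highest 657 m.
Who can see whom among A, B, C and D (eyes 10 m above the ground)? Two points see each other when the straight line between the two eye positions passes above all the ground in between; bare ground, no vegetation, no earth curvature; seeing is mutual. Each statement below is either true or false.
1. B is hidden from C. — true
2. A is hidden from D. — false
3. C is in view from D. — false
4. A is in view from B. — true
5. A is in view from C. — false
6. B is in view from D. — true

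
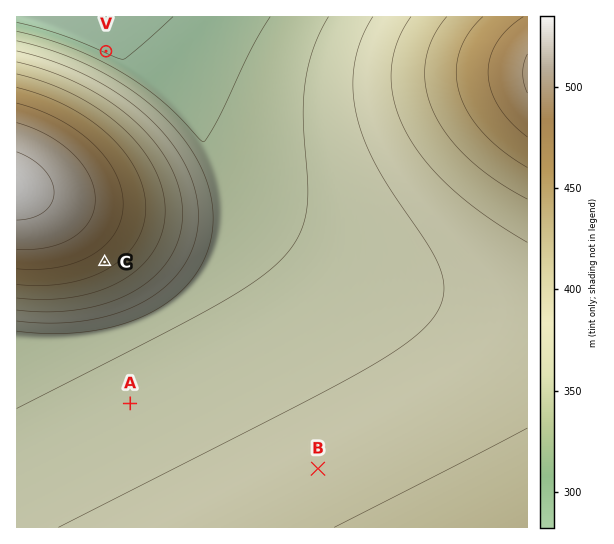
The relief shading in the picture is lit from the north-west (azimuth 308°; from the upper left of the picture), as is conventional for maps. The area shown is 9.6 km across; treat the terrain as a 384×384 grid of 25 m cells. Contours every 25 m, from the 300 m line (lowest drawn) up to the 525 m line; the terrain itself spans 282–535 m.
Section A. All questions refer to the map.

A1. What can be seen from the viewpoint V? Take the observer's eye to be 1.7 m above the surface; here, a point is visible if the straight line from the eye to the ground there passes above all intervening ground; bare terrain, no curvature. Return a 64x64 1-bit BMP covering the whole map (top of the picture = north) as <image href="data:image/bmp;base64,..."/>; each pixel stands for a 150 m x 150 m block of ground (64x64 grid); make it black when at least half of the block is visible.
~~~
<image width="64" height="64" href="data:image/bmp;base64,Qk0+AgAAAAAAAD4AAAAoAAAAQAAAAEAAAAABAAEAAAAAAAACAAATCwAAEwsAAAIAAAAAAAAA////AAAAAAAAAAAAAAAAAAAAAAAAAAAAAAAAAAAAAAAAAAAAAAAAAAAAAAAAAAAAAAAAAAAAAAAAAAAAAAAAAAAAAAAAAAAAAAAAAAAAAAAAAAAAAAAAAAAAAAAAAAAAAAAAAAAAAAAAAAAAAAAAAAAAAAAAAAAAAAAAAAAAAAAAAAAAAAAAAAAAAAAAAAAAAAAAAAAAAAAAAAAAAAAAAAAAAAAAAAAAAAAAAAAAAAAAAAAAAAAAAAAAAAAAAAAAAAAAAAAAAAAAAAAAAAAAAAAAAAAAAAAAAAAAAAAAAAAAAAAAAAAAAAAAAAAAAAAAAAAAAAAAAAAAAAAAAAAAAAAAAAAAAAAAAAAAAAAAAAAAAAAAAAAAAAAAAAAAAAAAAAAAAAAAAAAAAAAAAAAAAAAAAAAAAAAAAAAAAAAAAAAAAAAAAAAAAAAAAAAAAAAAAAAAAAAAAAAAAAAAAAAAAAAAAAA//+AAAAAAAH///gAAAAAB////wAAAAAP////4AAAAD/////wAAAAf/////wAAAD//////AAAA//////8AAAH//////wAAA///////AAAP//////8AAB///////wAAf///////ABz///////8A/f///////wH/////////Af////////8B/////////wD/////////A/////////8f/////////w=="/>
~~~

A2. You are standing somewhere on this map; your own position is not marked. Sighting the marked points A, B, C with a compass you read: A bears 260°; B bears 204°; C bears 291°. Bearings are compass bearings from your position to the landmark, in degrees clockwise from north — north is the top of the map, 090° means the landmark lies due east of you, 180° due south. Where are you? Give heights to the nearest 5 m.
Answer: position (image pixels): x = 365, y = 362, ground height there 375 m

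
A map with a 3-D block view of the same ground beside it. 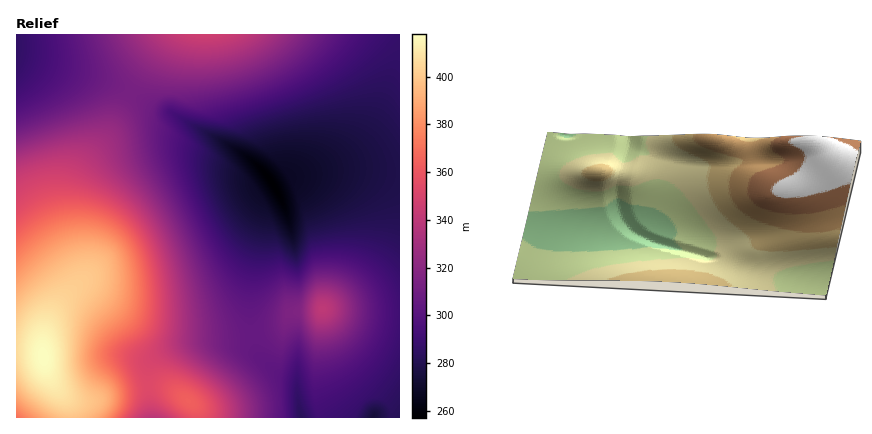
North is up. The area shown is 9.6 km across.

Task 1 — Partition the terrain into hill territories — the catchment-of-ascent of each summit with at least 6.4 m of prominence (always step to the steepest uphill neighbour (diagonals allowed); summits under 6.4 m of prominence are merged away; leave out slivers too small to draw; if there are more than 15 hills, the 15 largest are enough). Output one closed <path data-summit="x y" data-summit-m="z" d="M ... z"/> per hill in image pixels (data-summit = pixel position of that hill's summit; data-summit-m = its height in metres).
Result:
<path data-summit="44 358" data-summit-m="418" d="M16 56l0 362 134 0-2-46 4-10 10-9 22-9 16-3 48 0 8 9-6-32 2-46 13-56 16-14 0-4-13-22-16-16-80-47-20-5-20-15-22-10z"/><path data-summit="206 34" data-summit-m="347" d="M400 34l-384 0 0 22 94 27 22 10 20 15 20 5 72 41 14 12 18 20 18-10 30-5 36-1 40 4z"/><path data-summit="322 310" data-summit-m="340" d="M360 170l-24 0-32 4-12 3-18 9 7 16-15 12-9 32-7 42 0 30 5 28 4 12 15 13 23 9 1 22 4 16 98 0 0-244z"/><path data-summit="188 402" data-summit-m="364" d="M248 341l-56 1-20 6-16 9-6 7-2 8 3 46 149 0-3-38-19-6-14-11-6-7-5-12z"/>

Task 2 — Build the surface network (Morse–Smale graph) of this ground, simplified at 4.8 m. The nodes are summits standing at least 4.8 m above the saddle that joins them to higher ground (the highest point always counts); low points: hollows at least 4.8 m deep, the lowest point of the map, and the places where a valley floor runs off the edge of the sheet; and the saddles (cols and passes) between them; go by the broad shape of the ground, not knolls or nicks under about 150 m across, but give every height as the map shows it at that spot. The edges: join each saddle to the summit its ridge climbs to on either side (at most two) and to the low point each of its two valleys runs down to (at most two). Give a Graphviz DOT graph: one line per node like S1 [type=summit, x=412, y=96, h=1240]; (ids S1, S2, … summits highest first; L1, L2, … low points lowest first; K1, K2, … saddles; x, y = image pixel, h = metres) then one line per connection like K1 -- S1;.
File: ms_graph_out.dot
graph terrain {
  S1 [type=summit, x=44, y=356, h=418];
  S2 [type=summit, x=188, y=402, h=364];
  S3 [type=summit, x=206, y=34, h=347];
  S4 [type=summit, x=322, y=310, h=340];
  L1 [type=low, x=272, y=184, h=257];
  L2 [type=low, x=374, y=416, h=274];
  L3 [type=low, x=302, y=416, h=282];
  L4 [type=low, x=18, y=46, h=285];
  L5 [type=low, x=152, y=418, h=339];
  L6 [type=low, x=16, y=418, h=369];
  K1 [type=saddle, x=70, y=418, h=398];
  K2 [type=saddle, x=148, y=386, h=353];
  K3 [type=saddle, x=130, y=94, h=313];
  K4 [type=saddle, x=252, y=334, h=306];
  K5 [type=saddle, x=400, y=312, h=291];
  K1 -- S1;
  K1 -- L5;
  K1 -- L6;
  K2 -- S1;
  K2 -- S2;
  K2 -- L3;
  K2 -- L5;
  K3 -- S1;
  K3 -- S3;
  K3 -- L1;
  K3 -- L4;
  K4 -- S1;
  K4 -- S4;
  K4 -- L1;
  K4 -- L3;
  K5 -- S4;
  K5 -- L1;
  K5 -- L2;
}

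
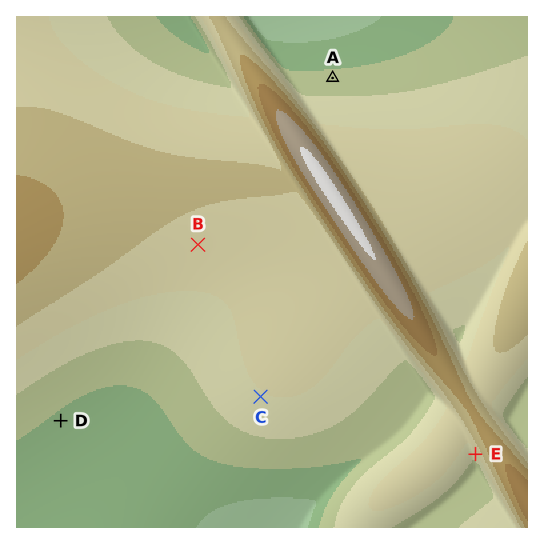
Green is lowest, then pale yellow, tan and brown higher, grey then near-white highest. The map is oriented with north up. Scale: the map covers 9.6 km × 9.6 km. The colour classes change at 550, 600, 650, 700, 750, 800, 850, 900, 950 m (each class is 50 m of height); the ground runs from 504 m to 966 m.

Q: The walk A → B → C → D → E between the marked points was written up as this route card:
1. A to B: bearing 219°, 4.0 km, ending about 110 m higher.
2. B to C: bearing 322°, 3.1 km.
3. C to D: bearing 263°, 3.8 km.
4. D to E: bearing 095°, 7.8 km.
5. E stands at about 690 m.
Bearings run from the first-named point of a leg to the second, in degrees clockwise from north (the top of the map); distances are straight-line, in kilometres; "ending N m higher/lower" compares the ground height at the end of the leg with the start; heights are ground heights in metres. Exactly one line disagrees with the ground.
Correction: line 2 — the bearing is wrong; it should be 158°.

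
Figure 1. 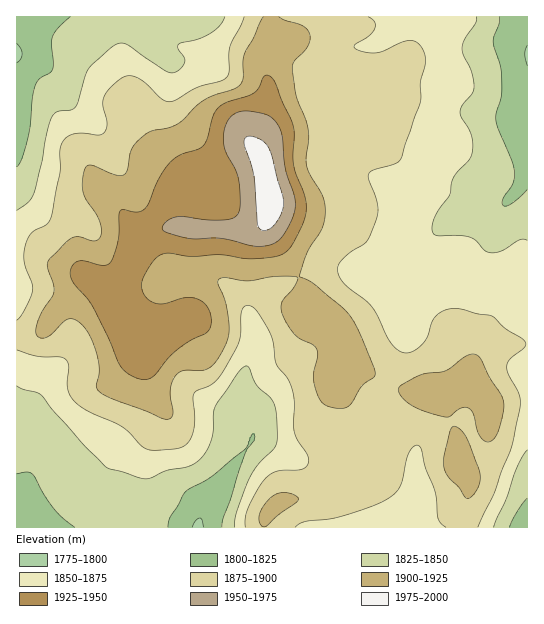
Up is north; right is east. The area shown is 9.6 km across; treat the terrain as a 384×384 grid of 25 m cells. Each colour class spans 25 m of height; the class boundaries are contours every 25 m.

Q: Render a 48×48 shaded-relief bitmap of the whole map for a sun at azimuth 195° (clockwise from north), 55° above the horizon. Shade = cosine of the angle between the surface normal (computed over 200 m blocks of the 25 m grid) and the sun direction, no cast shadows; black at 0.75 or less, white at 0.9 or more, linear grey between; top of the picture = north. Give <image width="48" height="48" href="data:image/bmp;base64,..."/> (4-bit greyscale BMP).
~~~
<image width="48" height="48" href="data:image/bmp;base64,Qk32BAAAAAAAAHYAAAAoAAAAMAAAADAAAAABAAQAAAAAAIAEAAATCwAAEwsAABAAAAAAAAAAAAAAABEREQAiIiIAMzMzAERERABVVVUAZmZmAHd3dwCIiIgAmZmZAKqqqgC7u7sAzMzMAN3d3QDu7u4A////AIiIiIiId3d3iHZ3eJmqqqqpiIiImYh4iIiIiIiHd3eIiHZmZ4maqqqpiIiImYiIiIiIiIiHd4iIiYdlVWd4iJmZiIiImIiHd4iIiIiHiIiImZhlVURVZneIiHeJmId3d4iIiIiIiZiZqZh1VERFZnd3d3eZmHd3d4iIh3eImZmqqZh2RERWd3d3Z3iJh3Z3d4iHd3iImaqqmIiGRFZ4iId2ZneId2d4d4iHeIiZmaqqiIiHZWeJiHd2Z3iHdmd3d4iIiJmZmZmZd3d3d3iZiHd3d3iIdnd3dneImZmaqZmHZmZniIiIiHd3d4mZd3d3ZneImqqqqph2VmZomYiIiId3eJqph3d3ZoiJmqqqqphlV3d4mYiIiId3iZmZiIh2VoiJmZmZmZhmeJiImZmIiHd4iIiIiIhkRYiIiHeJmZh4mqmImZmId3d3dmZVaIdTRYmZh3eJqZiJqqmIiZmId3d3ZUREVmVEZqqph3iZmZiZqpiIiJmHd3d2VEREVVVWeKu6mImZmIiZmIiIiImId3dlRVVWZVVneJmpmZmph3eJiId3iZmIiHZUVmZndlVWZneImZqpdmZ4iHZXiZmIiHVFZmd3dlVVVWZ3iaqodlVWd2VXmpiIh2RFZmd2ZlVmZmZniaqXZVRVVVRomYd3ZUNFZmZmVVZmZ3Zniql2VVVUREV5qHdmVDRVZmZmVVZmd3iImqhlVmZlVVaamHdmREVWd3ZmZmZmZ4mYiHVGd3d3d3mqqZh2VVZ3d3ZmZmZVZomHdkNHiIiImaqqqql2Znd4d3dmd2ZmZod2VDNXiImaqru7zLmHd4iHd3dmZmZmZnZVVEVnd4qru7u7zKmIiIiHd3dmZmZmZmVVZVZ3ZnmZmZmZqpiIh3d3d3dmVVVVVWVWZniIZFZ2ZmZniYh3d3d3d2d2ZVVVVVVnd4mXVFZlVWZniHdmZnd3dmZ3d3ZmVlZ3d4mGRWZmZmd4h2VEVmZmZnd3iId3ZmZ3eIhkVmZ3d3d4h1MjVWZmZ4iHd3d4dmZ3eHZEZ2Znd3eJh0IjVWZneIh3d3eIdmd3iHVFd2ZlVniZhkI0Znd4iId3d3d2ZXd3h2VWd2ZVRXipdUNGd3iJmHZnd3dlVXd3dlRWdmZVVXmYZURWd4iJiHd3d3ZlVnd3VERmZmVVVniHVEVWZ3eIh3d2ZmZVZnd2VEZ3dmVFZndlRERFZnd3d3d2ZmVWZnd2VGeIdlRFVmVDMzNFZnd3d3d3dmZmZ3d2VniHdlREREMiNENFZnd3d3d3d3d3d3dlVndmZUREMyESRVRWZ3h3dmZ3d3d3dndlZ3ZlVEREQyI1ZlVWd3d2Zmd3d3ZmZmZmd3ZlVDRVVEVndlVnd2ZVZnd3ZmZmZWZnh2ZVQ0VnZmeHZVZ4d2VVVnd3ZmZVVYiIdmZVRFZ3d3d2ZniId2ZlVWZmdmVVZpiHZmZlVWd2ZmZmZ3d3d3d3ZVZnd3Zmd4h3ZmZmVndmZmZWZmVVZ3d3ZlZniId3d4d2ZmZmZnZmZmZmZlRFZ3d3ZmZneIh3dw=="/>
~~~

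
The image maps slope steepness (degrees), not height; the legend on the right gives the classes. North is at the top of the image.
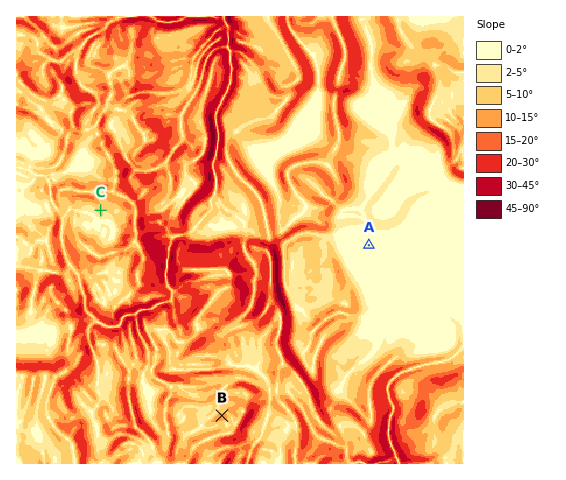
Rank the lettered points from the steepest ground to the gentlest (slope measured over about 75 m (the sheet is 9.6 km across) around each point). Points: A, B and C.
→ B C A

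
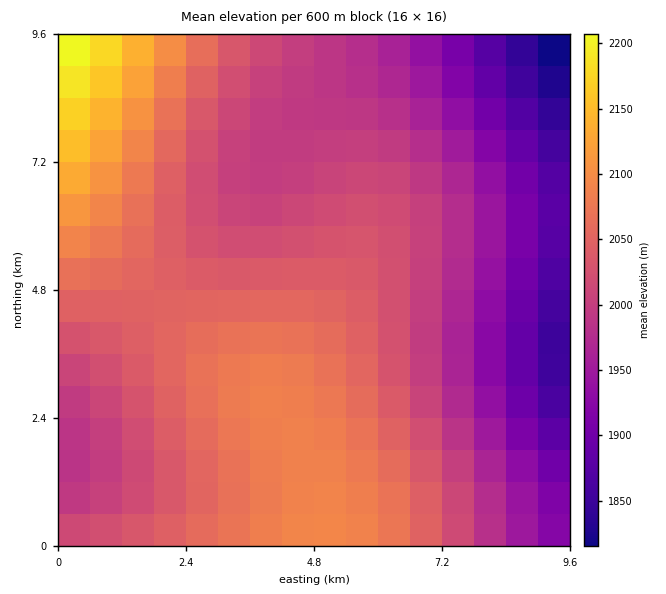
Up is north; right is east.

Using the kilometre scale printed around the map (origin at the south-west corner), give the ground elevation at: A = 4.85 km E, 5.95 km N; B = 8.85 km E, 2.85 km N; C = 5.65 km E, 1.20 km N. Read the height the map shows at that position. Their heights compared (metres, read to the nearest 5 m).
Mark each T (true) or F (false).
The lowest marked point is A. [F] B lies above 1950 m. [F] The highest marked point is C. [T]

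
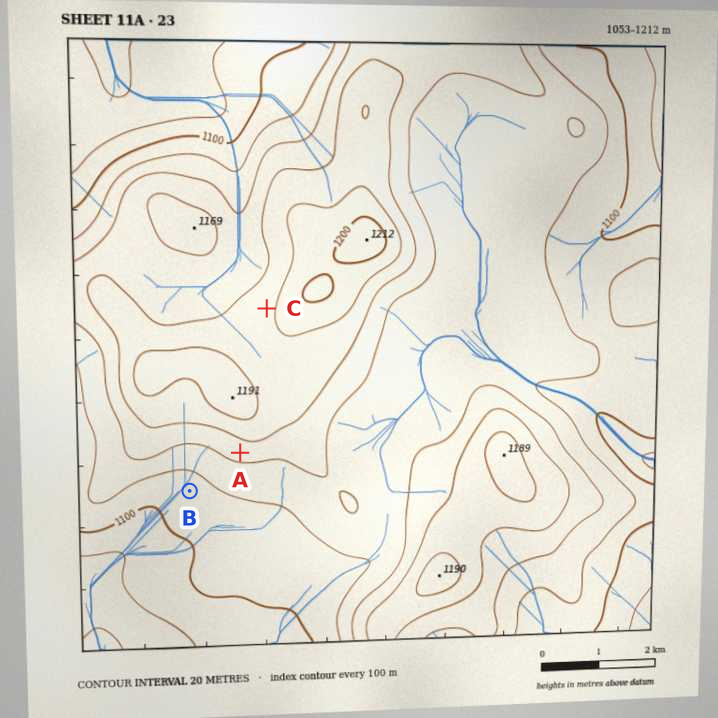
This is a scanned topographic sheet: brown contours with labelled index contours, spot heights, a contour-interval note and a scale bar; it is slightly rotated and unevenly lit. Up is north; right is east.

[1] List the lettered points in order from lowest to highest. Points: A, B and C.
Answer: B A C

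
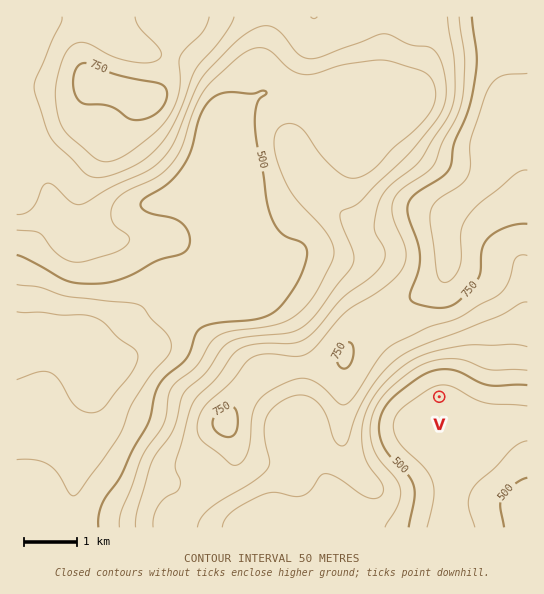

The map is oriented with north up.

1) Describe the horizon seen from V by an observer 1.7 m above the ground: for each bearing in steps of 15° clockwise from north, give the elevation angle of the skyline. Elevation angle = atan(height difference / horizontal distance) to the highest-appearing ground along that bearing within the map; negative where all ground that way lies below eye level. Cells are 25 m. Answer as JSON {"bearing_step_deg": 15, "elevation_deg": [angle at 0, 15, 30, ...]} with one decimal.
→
{"bearing_step_deg": 15, "elevation_deg": [11.0, 9.7, 8.3, 7.4, 6.2, 4.1, 1.7, 0.2, 0.6, 1.7, 1.6, 0.3, 0.1, 2.0, 4.5, 5.1, 6.0, 7.4, 9.3, 10.6, 11.0, 11.5, 11.9, 11.8]}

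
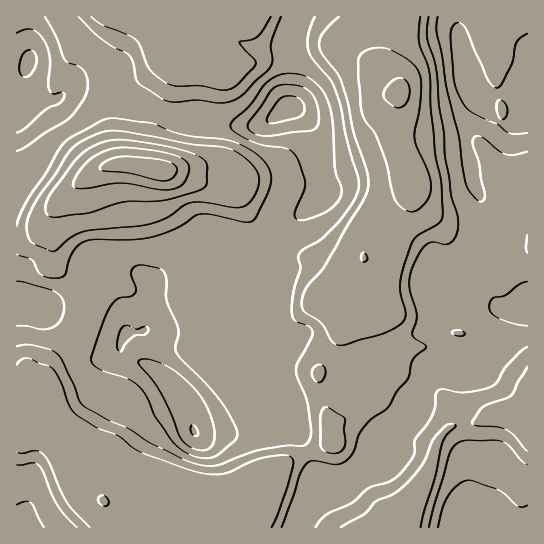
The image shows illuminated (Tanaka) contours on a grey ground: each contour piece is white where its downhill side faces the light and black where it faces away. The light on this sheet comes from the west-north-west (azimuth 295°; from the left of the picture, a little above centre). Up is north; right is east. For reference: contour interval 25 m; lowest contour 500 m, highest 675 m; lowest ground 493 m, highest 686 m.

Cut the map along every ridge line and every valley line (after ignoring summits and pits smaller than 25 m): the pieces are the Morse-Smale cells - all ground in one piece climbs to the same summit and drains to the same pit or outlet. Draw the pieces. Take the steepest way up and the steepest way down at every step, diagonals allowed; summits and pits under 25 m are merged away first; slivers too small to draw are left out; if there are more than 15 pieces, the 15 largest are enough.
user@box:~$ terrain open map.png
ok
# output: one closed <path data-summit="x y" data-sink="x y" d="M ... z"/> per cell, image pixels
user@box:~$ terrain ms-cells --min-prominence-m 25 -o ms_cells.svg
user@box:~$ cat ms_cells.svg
<path data-summit="399 91" data-sink="527 71" d="M459 16l-54 0-8 25-8 16 2 13 9 19-4 22 0 27 5 17 12 23 0 5-10 12-18 8-13 14-7 14-1 27 10 5 7 8 3 18-1 17-13 9-20 0-6-2-1 14-7 19-11 19-8 8 7 20 4 33 4 15-25 13 9 23 1 8 26-1 29-23 5-20 35-27 8-27 10-16 13 0 22 6 17-1 7-9 3-12 8-13 5-21 6-10 5-4-18 1-13-3-22 4-14 0-9-4-5-19 0-11 20-10 12-10 12-24 2-14 0-18-9-18-1-16-6-20 2-20 10-20 0-4-6-10-6-13-1-16-5-21z"/><path data-summit="158 170" data-sink="194 431" d="M129 164l-20 1-22 11-31 27-9 22-12 11-10 7-9 2 0 52 18 3 8 4 5 7 42 41 16 1 14-5 8 8 23 11 13 9 21 23 7 16 2 15 4 3 44 0 21-6 13-10 5-8-13-16-19-14-3-5 0-12-9-15-3-14 26-18 6-8-20-7-16 0-8 5-3-5-13-7-16-4-27-1-17-10 12-2 21-21 17-10 11-2 37 2 18-6 0-4-27-48-15-4-26-3-22-9-10 0z"/><path data-summit="103 501" data-sink="194 431" d="M23 297l-7 1 0 123 14 0 9-6 46 52 24 14-6 20 50 7 9-3 7-5 22 0 50 7 14-2 8-7 5-19 18-16 21-10-8-20-18-22-15 13-15 7-10 2-44 0-4-3-2-15-7-16-21-23-13-9-23-11-8-8-14 5-16-1-42-41-5-7z"/><path data-summit="399 91" data-sink="287 109" d="M403 16l-106 0-8 23 0 68 12 6 12 18 11 64-19 17-36 21-6 6 8 20 44 0 10 4 17 13 9 3-11 23 3 9 7 4 20 0 13-9 1-17-3-18-7-8-10-5 1-27 8-16 13-12 17-8 10-12 0-5-16-33-1-34 4-22-11-24 0-8 8-16z"/><path data-summit="399 91" data-sink="194 431" d="M262 237l-19 8-20-2-17 0-11 2-17 10-21 21-12 2 17 10 27 1 16 4 13 7 3 5 8-5 16 0 20 7-6 8-24 16-2 8 8 19 4 4 0 12 3 5 27 22 8 13 16 19 8 20 25-12-4-15-4-33-7-20 14-16 8-18 5-18 0-8-4-6 0-5 12-23-10-3-17-13-10-4-44 0z"/><path data-summit="158 170" data-sink="527 71" d="M527 16l-66 0-2 3 0 22 5 21 1 16 6 13 6 10 0 4-10 20-2 20 6 20 1 16 9 18 0 18-2 14-12 24-12 10-20 10 0 11 4 16 3 5 7 2 14 0 22-4 26 3 17-10z"/><path data-summit="527 421" data-sink="527 71" d="M527 299l-19 16-8 27-8 13-3 12-7 9-17 1-22-6-13 0-10 16-8 27-35 27-5 20-22 19-13 5-20 0-18 36-2 6 66 1 16-23 15-4 17-1 6-5 12-25 7-25 13-17 52-13 26 4z"/><path data-summit="158 170" data-sink="29 62" d="M26 16l-10 1 1 227 8-1 10-7 12-11 9-22 14-14 25-18 20-7 30 3 4-41 6-16-10-6-22-1-14-7-26-7-13 0-13 11-24-3-6 0-2 3 0-29 4-10z"/><path data-summit="158 170" data-sink="287 109" d="M293 108l-8 1-23 15-16 3-64-6-27-12-6 17-4 40 16 5 10 0 27 10 21 2 15 4 25 46 4 4 42-25 19-17-11-64-8-13z"/><path data-summit="158 17" data-sink="287 109" d="M295 16l-136 0 6 25 8 14 2 12-6 16-14 26 18 10 9 2 64 6 16-3 27-16 2-17-2-52z"/><path data-summit="158 17" data-sink="29 62" d="M158 16l-131 0 2 45-4 10-1 28 9-2 24 3 13-11 13 0 26 7 14 7 22 1 9 5 15-26 6-16-2-12-8-14z"/><path data-summit="527 421" data-sink="461 527" d="M506 415l-15 1-16 7-21 2-13 10-5 10-9 32-10 17-10 34 121-1 0-108z"/><path data-summit="103 501" data-sink="26 527" d="M39 415l-9 6-14 1 1 106 140-1 0-14 5-8-9 3-50-7 6-20-24-14z"/><path data-summit="103 501" data-sink="527 71" d="M306 453l-20 10-18 16-5 19-5 6-15 3 2 4 2 17 50-1 2-6 17-35 0-9z"/><path data-summit="103 501" data-sink="287 109" d="M191 500l-24 1-10 12 0 14 90 0-2-16-3-4z"/>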